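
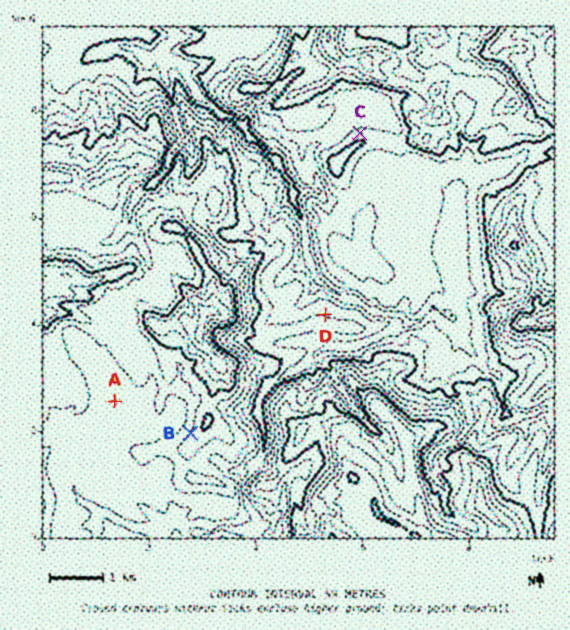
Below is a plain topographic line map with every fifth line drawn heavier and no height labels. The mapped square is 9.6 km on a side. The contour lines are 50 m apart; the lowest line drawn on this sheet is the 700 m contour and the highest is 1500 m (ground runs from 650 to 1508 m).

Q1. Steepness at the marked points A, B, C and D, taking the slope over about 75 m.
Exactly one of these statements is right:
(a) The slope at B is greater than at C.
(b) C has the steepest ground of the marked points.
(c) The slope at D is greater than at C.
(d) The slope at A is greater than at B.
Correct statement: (a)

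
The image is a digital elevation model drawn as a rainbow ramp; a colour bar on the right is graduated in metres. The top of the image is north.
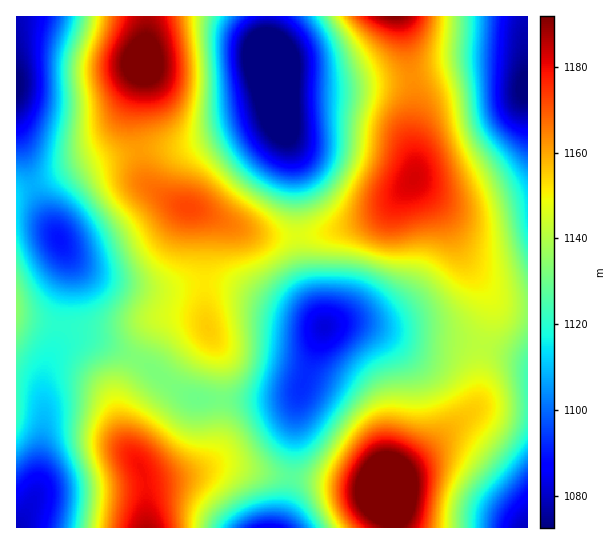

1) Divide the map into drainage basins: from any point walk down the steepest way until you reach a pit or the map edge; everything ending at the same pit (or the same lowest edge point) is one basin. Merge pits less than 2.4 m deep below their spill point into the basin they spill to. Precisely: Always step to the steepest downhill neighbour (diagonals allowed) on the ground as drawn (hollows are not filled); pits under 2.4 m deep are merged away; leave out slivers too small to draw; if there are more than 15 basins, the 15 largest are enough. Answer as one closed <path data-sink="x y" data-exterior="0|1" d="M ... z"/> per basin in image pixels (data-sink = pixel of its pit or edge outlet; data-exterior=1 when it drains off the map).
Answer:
<path data-sink="325 327" data-exterior="0" d="M414 179l-21 24-11 10-36 15-31 7-48 1-14-3-54-22-6-1 6 5 5 16 0 63 3 29-13-6-24 0-9 4-13 16-29 58 0 22 2 14 8 20 14 20 3 13 39-8 28-9 14-2 44 10 47 5 44 8 24 0 9-12 30-23 48-43 6-12 2-49 10-32-2-19-25-39-20-42-25-30z"/><path data-sink="270 63" data-exterior="0" d="M399 16l-252 0-6 62-6 29 0 23 6 37 6 15 8 9 28 16 16 4 42 18 26 7 35 0 23-3 37-10 20-10 31-32 3-11-4-25 3-51-10-56z"/><path data-sink="526 86" data-exterior="0" d="M527 16l-127 1 15 77-3 27 0 24 4 24-1 13 29 35 20 42 23 32 12 13 16 4 13-1z"/><path data-sink="59 239" data-exterior="0" d="M141 72l-12 35-6 34-9 10-67 29-31 11 1 128 81 12 27-3 40-12 25 0 11 3 6 4-3-29 0-63-3-10-8-12-10-2-28-16-8-9-4-9-8-43 0-23 5-21z"/><path data-sink="17 527" data-exterior="1" d="M190 316l-25 0-40 12-20 3-34-3-49-9-6 0 1 209 130-1-2-48-6-16-10-12-8-20-2-14 0-22 33-65 14-11z"/><path data-sink="17 86" data-exterior="1" d="M146 16l-130 1 1 174 88-35 16-13 8-36 12-36 6-33z"/><path data-sink="527 527" data-exterior="1" d="M487 292l4 11 0 14-11 40 0 29-3 17-8 12-80 67-2 9 5 18 2 19 134-1 0-218-29-5z"/><path data-sink="269 527" data-exterior="1" d="M227 465l-14 2-28 9-38 7-2 2 2 42 246 0 0-12-7-27-24 0-44-8-47-5z"/>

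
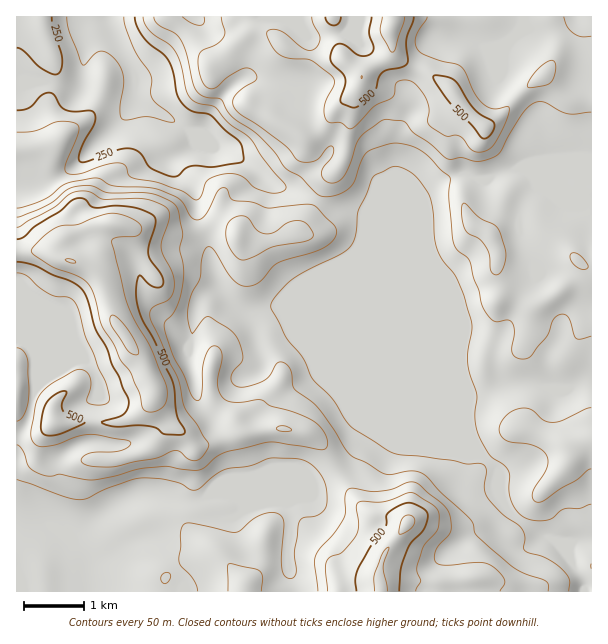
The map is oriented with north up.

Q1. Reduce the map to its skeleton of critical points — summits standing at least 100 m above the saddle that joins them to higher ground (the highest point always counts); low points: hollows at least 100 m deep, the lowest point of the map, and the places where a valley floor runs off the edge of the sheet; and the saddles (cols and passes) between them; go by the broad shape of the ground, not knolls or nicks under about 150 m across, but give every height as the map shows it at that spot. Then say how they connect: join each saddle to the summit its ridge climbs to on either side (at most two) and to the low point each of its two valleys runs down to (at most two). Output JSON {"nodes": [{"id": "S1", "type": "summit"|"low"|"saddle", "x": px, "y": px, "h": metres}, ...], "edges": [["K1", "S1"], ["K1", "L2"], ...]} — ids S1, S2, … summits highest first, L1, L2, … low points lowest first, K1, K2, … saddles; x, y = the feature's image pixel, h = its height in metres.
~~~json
{"nodes": [
{"id": "S1", "type": "summit", "x": 123, "y": 333, "h": 611},
{"id": "S2", "type": "summit", "x": 392, "y": 24, "h": 580},
{"id": "S3", "type": "summit", "x": 407, "y": 524, "h": 562},
{"id": "L1", "type": "low", "x": 108, "y": 17, "h": 178},
{"id": "K1", "type": "saddle", "x": 339, "y": 471, "h": 378},
{"id": "K2", "type": "saddle", "x": 317, "y": 201, "h": 345}],
"edges": [["K1", "S1"], ["K1", "S3"], ["K1", "L1"], ["K2", "S1"], ["K2", "S2"], ["K2", "L1"]]}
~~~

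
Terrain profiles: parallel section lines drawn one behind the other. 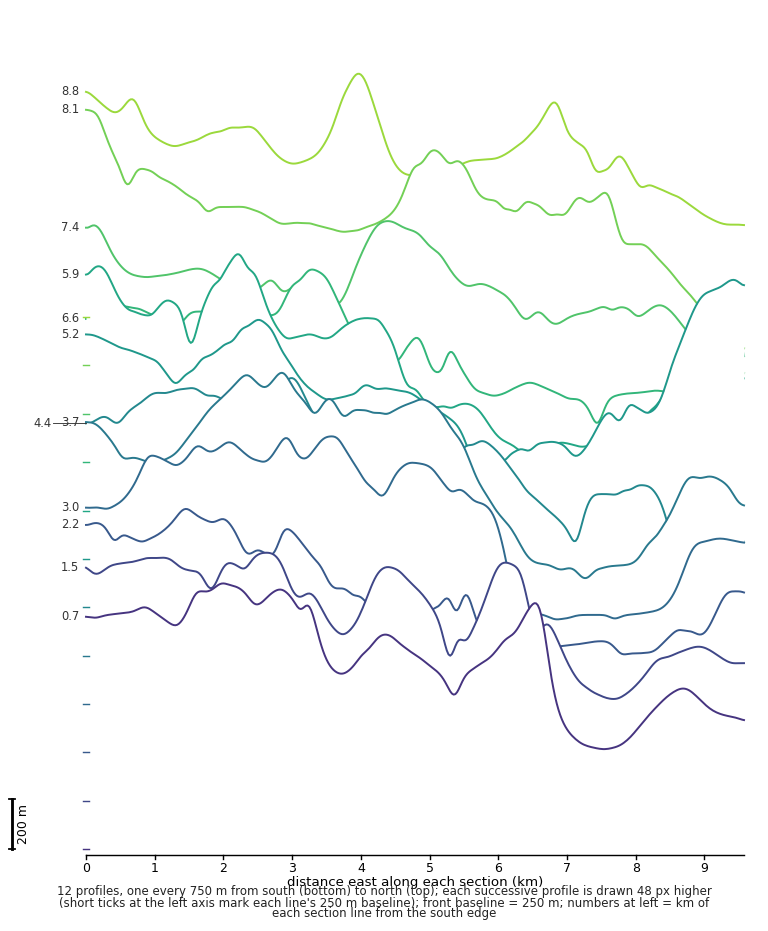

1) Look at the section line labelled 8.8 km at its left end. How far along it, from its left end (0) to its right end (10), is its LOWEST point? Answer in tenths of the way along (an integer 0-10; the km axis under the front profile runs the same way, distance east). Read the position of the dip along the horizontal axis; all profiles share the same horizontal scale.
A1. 10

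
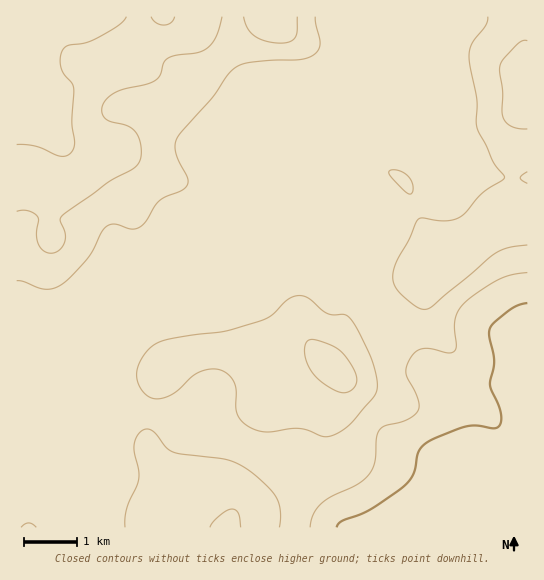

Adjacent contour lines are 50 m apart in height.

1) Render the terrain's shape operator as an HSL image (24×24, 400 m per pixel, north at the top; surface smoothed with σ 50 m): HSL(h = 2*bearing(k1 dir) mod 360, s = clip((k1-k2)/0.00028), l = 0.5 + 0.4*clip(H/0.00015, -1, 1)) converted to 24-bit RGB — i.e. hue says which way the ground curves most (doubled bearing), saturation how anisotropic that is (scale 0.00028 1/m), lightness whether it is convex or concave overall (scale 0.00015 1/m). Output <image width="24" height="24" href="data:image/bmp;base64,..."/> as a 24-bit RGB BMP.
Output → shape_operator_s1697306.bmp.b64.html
<image width="24" height="24" href="data:image/bmp;base64,Qk32BgAAAAAAADYAAAAoAAAAGAAAABgAAAABABgAAAAAAMAGAAATCwAAEwsAAAAAAAAAAAAAOT2kT47PlczpxL7sLQDD2M63xIuKxo5YX2pKRXVYSmJ60NagyZKJ/30hJA8TLDIIU3wKKF8hQn1DTV2GiIWbt6GVoHeAaG2IiWGSQpNaRpckaVMrMiZjwqd4zGZx1Zmakom2TF2mSa2oeMV9xEeS/32ckxnobIbCermQO6CdM55nJI2BXqicj5Gtv3mhfmeWgH9/f4B/f4B9UkJpNUtMmJE0cOJnw9bnt57li2rbg6PHmFOFi0yH3ZatzHfXj3PBsNPANXrff5S+KGyUT4VaZ3RGrG9EkoNsf3+Af3+AfXyATT+mLCbFpNqhiv+PSmcTfk4QkmAmiUg1g1tKdYJpmG9T1WlYYLWAvtmpVCZrgnAvUE0jMGEmYz5CobhWZqJ4f3+Af3+Af3+ARYyEJEN4xeaQ8Gg1fU1vgIB+gHyAjh9AtY4mY3syY2Q33YM3tP8IU20WexA6qntApWVBKoRIJm9JZuRsR3Wkf3+Af3+Af4B/d3qAISJLzcARzKILUIVHf4B/Wk+FskPb3MrUgXvDU0WwwlN6/+PCGFdmPcLtt9Pzm6//wK3/nrv5f9fYXjeHf3+Af3+AgH+Ab1yDUx+Bx6GL29q/X8G9M3pFZi9hWHk03btOjUhKhi13tmxZ7vrRzO3/AKf3s2OyXyYiTEENk68XfmA+Z01+f3+Af3+Af4B/R0qGJUi9scnR1bytrmieplu3QS+gS0mzxNOaXXbGSjDT1Pft0Pvc40faWxhNUEQrehJKz79wZfGdKHavUlSDgH9/gIB/f4B/ZnmDJXCDarOG2bHJvJLknIbbQ1jobKD23Nzvkijodurozv3p5Yx8ihJw2S3BlBlxN5g+vv/Sc6HXVx94Wll/eGNAipQuRYZCfYB+NIKGNcldSMRKTLWxi2nMZWPST5nJu1Oz5TDJ0//Mch9T6jAAhDFabBlQzh9uvfqkKt0BJQ8OZE8xOmtIYSso4u8VD58SKHVHW4RrTJk6eIcsWmcgYHQcXGweRlceLEUkfcx2+96mSQ1I1aV4nSiPihuIq7qQ/9qnl14WFy4dT3g6RUgvPy6d6uO4WspJG15JNXAyXoU+XIdTeIF3eoJtdIBgVHhVNIRUIq0a6TcLljFQsLpIgiSghlfUrLHF8KLH/sjgQmSxNGRmXlFnMhbZ7N7N1sWvI4W3NUaUgK5TP5pnW4R+foJ1eYF5dYF9XIljSnZJbkdFy3RojKdUQ3SDQ3WryYurr4if8c/h+bH/hSPrYkymGEGo5ezf7MzaTz63Khdg4sBmJqhcQHBvdYBrcYtsdoF/fYB8Xnp7TlRvspRlycFnbnmCImppoaBbtNvayJze7kmyyljUdnHZMY6CxMUW55QNpSI3IBtQ3O6vRYuoKkorPYYwW5NZX4J2fYB/aGiBRUeBubR8x81qeXeBPjJqYewuDt04Zil2+mjK5rrlcHfQZUFgvIFdzK5kVGyoM26tvNp3qTCKYnXAX9rLPqejYoZ/YYJ5a26DQHWZf7+30F5ufVRCaSRKuP+XImVsFjksQK073LeIslfFSFqskXym1c+pgnW2R16wt5qXgsLZg974d3TplkrcgGqkaH2MaIeIUIl8RH9z1VKiy4PjrOv4u+nJbh6LYHSBPXcqwJgNlJIgT102ZLJ1wt+zY4PKX1fHmMurhMycZ3gyKz4leUh5qnejj3ShdGqKeoB8Pnx3OrKYotvExXGXwSdImkiKglV4VTJh5Ik6pJQoRuqPF+u5ut2PHbrYYkvc2rzVzRd0vTcUKV8gHFwzXH9SiGRjgXd9f3+AaoN9OZNJaI8ygGREoHCKjXezlTfargfU7GNo639n3tvwLlKj0eZ6QFoXEioJgFwIgBA67JORtHtuHYRWJnRjboB3f4B/gIB/f4B/doF0ZoBdXINVdIBVfX1UPS1UZiWG36m959zv3WJtc1vA2Gmq+CqMYSNcc30iG7Jffs+b46C9dbRoGjs6Q14kY3Aren4rZoU7aYRceIF2cX97eXBsf3BmNB9SeixwlPVcoulur3tUv7ZmXjdl2l+bqXfno77mUpzQaEot1nsv2lJWZh9la1YdQDwIVrEAEswzMqp+XpCNcXSCcmmGjlp+LhpsV53T3/HUqblsaqSA0kxwljyNqp1NfoZHl0YrlxALW44pVthph2PGqADv+0DRvvPgzP/2arv/NkfXVF+PcXSBV1eHk1SjM4W/Lfv13Ky+2ZyfgoNPkFVPjGWWuYypnYe8WEbSxKTp2+fwdb/TPDerMQC76Nb10/zPQvKNERMudDVjeWGCdXaBUVd8aVSDjLddGlQnZFwY/+A6"/>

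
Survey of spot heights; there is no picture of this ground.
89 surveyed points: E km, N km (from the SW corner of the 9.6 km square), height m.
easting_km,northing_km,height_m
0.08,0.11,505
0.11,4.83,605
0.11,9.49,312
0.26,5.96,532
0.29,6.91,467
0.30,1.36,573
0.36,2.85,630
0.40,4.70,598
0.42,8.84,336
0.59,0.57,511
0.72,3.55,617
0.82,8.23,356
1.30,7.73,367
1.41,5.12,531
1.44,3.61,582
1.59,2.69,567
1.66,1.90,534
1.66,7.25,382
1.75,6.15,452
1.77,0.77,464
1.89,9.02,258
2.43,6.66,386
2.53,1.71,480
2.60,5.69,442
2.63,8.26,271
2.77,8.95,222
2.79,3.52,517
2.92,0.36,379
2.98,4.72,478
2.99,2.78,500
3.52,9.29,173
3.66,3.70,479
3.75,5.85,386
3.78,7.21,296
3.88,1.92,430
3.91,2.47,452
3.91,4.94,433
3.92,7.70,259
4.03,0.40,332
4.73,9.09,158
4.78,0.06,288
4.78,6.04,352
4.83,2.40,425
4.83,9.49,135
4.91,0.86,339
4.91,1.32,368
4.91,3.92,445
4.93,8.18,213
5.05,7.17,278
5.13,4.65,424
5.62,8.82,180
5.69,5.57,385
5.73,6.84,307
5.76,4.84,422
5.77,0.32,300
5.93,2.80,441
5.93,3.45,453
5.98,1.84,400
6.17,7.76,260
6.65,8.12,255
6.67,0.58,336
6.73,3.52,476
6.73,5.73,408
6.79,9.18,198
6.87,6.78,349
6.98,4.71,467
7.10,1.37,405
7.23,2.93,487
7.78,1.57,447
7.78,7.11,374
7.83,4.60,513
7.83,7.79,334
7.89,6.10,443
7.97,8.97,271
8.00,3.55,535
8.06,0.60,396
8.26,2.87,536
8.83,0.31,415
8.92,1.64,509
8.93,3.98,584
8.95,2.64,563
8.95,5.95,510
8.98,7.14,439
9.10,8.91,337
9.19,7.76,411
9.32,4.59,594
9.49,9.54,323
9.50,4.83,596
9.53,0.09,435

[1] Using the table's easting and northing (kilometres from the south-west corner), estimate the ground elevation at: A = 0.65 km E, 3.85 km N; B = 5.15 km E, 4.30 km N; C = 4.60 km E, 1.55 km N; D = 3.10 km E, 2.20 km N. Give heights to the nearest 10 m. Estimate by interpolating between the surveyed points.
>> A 620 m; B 440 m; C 390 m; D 480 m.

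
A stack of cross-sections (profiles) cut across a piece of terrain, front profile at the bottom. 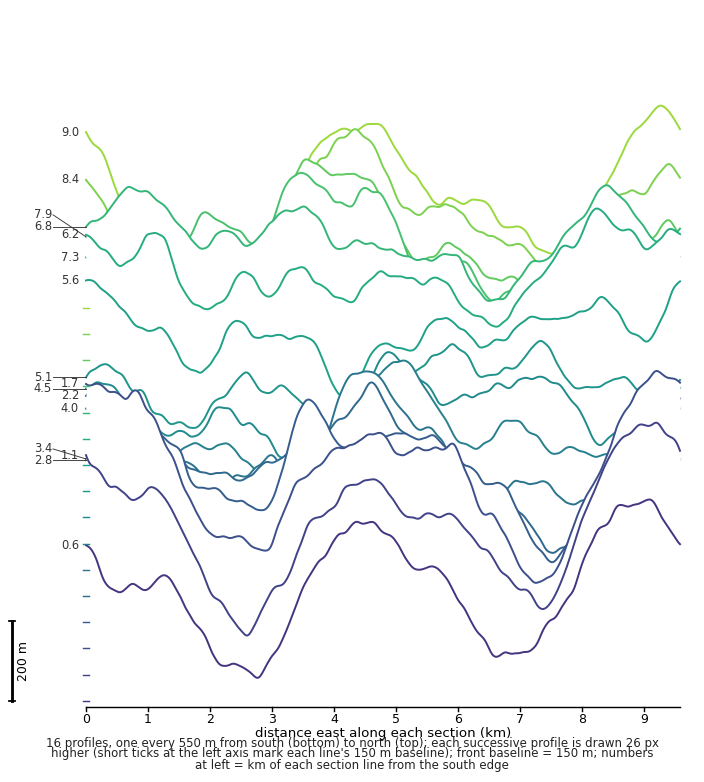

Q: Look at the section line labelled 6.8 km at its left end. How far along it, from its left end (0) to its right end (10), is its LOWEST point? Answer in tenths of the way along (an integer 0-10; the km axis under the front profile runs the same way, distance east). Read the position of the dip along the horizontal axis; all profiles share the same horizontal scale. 7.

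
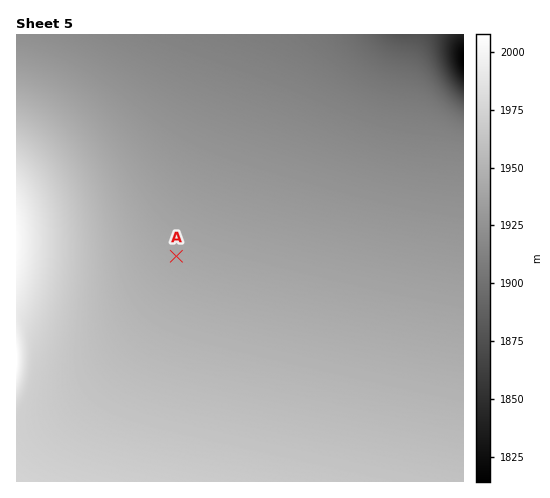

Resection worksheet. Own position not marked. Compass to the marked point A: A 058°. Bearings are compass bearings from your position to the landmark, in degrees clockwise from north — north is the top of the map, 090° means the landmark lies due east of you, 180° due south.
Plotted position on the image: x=25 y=351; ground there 1984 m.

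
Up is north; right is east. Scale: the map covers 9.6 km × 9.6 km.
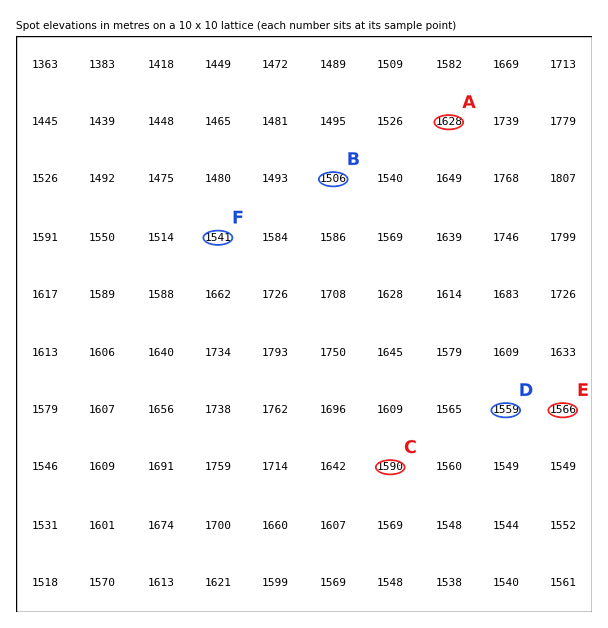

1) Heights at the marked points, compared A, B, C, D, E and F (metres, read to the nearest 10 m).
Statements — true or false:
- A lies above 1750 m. false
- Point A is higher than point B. true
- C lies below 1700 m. true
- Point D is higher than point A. false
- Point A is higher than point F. true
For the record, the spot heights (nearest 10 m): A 1630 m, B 1510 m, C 1590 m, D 1560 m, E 1570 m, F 1540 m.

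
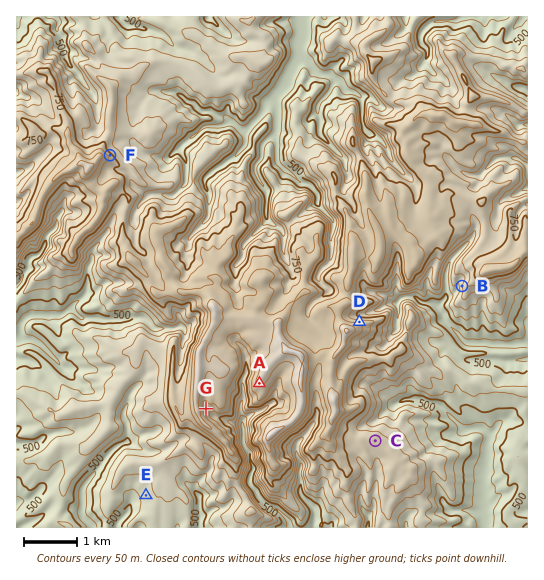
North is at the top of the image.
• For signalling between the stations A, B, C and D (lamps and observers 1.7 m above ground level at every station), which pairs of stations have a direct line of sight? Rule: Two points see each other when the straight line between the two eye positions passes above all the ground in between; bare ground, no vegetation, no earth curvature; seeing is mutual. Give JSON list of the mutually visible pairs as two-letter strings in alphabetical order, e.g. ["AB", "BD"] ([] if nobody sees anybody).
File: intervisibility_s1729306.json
["BC", "BD"]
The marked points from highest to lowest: G F E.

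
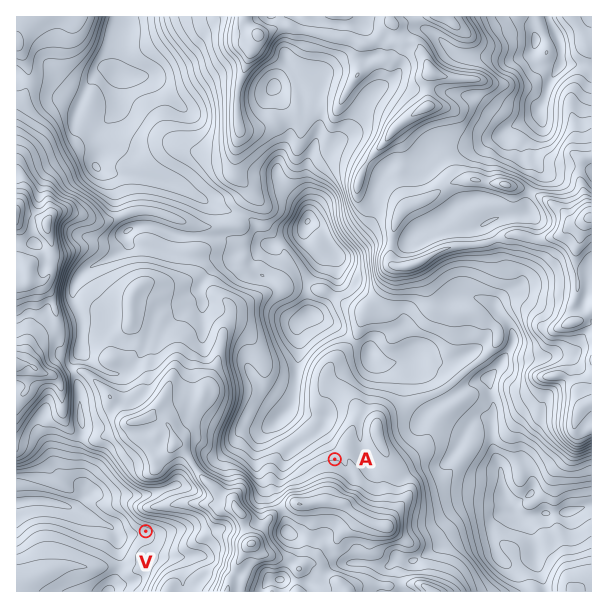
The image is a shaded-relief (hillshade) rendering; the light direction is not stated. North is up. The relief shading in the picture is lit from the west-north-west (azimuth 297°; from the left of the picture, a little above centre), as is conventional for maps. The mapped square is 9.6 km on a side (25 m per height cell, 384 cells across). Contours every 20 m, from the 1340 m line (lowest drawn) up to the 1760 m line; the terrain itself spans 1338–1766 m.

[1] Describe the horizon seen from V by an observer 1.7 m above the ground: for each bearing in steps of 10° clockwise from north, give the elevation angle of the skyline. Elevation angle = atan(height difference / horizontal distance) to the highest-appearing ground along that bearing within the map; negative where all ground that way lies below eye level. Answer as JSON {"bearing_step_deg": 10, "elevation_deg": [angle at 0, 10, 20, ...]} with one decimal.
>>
{"bearing_step_deg": 10, "elevation_deg": [15.0, 15.7, 15.7, 15.0, 13.8, 12.1, 10.0, 9.3, 8.5, 7.7, 8.7, 8.1, 8.0, 6.9, 6.3, 6.9, 6.8, 5.2, 2.7, 2.3, 1.6, 0.5, -0.1, 1.1, 1.4, 1.2, 0.6, -0.3, -1.9, -1.0, 2.1, 3.1, 4.0, 7.0, 10.4, 13.2]}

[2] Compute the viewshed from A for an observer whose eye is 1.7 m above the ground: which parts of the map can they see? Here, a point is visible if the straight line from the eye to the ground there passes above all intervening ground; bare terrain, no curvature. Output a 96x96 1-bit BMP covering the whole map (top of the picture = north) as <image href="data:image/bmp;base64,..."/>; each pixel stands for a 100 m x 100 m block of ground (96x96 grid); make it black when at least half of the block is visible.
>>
<image width="96" height="96" href="data:image/bmp;base64,Qk2+BAAAAAAAAD4AAAAoAAAAYAAAAGAAAAABAAEAAAAAAIAEAAATCwAAEwsAAAIAAAAAAAAA////AAAAAAAAAAAAAAAAAAAAAAAAAAAAAAAAAAAAAAAAAAAAAAAAAAAAAAAAAAAAAAAAAAAAAAAAAAAAAAAAAAAAAAAAAAAAAAAAAAAAAAAAAAAAAAAAAAAAAAAAAAAAAAAAAAAAAAAAAAAAAAAAAAAAAAAAAAAAAAAAAAAAAAAAAAAAAAAAAAAAAAAAAAAAAAAADAAAAAAAAAAAAwAAHgAAAAAAAAAABwAAPgAAAAAAAAAADwAAPwAAAAAAAAAADwODP4AAAAAAAAAADwfH/8AAAAAAAAAAZwP/wEAAAAAAAAAA5wB/gAAAAAAAAAABxgA+gAAAAAAAAAADzgAcgAAAAAAAAAAH/AAdAAAAAAAAAAAH/AAPBAAAAAAAAAAv/AAGDAAAAAQAAAA//AAGGAAAABwAAAA//AAGGAAAABwAAAA//AAAMAAAADgAAAA//gDAMAAAADgAAAB3/wB8MAAAADgAAABz/8B/AAAAADwAAAHj/+D/gAAAADwAAADB//B/gAAAADwAAADB//h/AAAAADwAAAAB//x+AAAAADwAAAAAf/5+AAAAADgAAAAAf/w+AAAAAfgAAAAAf/weAAAAAYEAAAAAf/weAAAAAAAAAAAAP/wGAAAAAAAAAAAAP/wAAAAAAAEAAAAAP/wAAAAAAAEAAAAAP/gAAAAAAAEAAAAAP/gAAAAAAH8AAAAAH/gAwAAAAP8AAAAAH/AA+AAAAHwAAAAAD/AB/w8AADAAAAAAD/gB//+AADAAAAAAH/gB7/4AABgAAAAAB/wAD/wAABgAAAAAAP4AH/4AABgAAAAAAB4AH//AABwAAAAAAAYAH//+ABwAAAAAAAIAH///wBwAAAAAAAIAH///4DgAAAAAAAIAPn////gAAAAAAAQAOA////wDAAAAAAQAcAP///wDAAAAAAAA8AD///wHAAAABwAB+AAB//wHAAAAD/AD+AAAcP6HAAAAf/AH/AAAAD+HAAAAH/gH/AAAAD+D4AAAA/wH/AAAADaD8AAAB/4P/AAAAGAA4AAAD/4P/AAAAEAAAAAAH98f+AAAAAAAAAAAH9//4AAAAAAAAAAAf///4AAAYAAAAAAA///+cAAAAAAAAAAB///+MAAAAAAAAAAHj//8OAAAAAAAAAAfH//8GAAAAAAAAAA+H//4HAAAAAAAAAA4H//4DgAAAAAAAAAAD//4BwAAAAAAAAAAD//8B4AAAAAAAAAAD//8A4AAAAAAAAAABn/+AcAAAAAAAAAABA/+AOAAAAAAAAAAAAP+ADAAAAAAAAAABAP3ABAAAAAAAAAABADzAAAAAAAAAAAABADjAAAAAAAAAAAABADhAAAAAAAAAAAABgHhgAAAAAAAAAAABwHggAAAAAAAAAAAA4fgAAAAAAAAAAAAA//gAAAAAAAAAAAAB//wAAAAAAAAAAAAD//4AAAAAAAAAAAAHf/8AAAAAADAAAAAAf//gAAAAADAeAAAAf/8AAAAAADg/AAAAD+AAAAAAABx/AAAAAAAAAAAAAB//gAAAAAAAAAAAAA="/>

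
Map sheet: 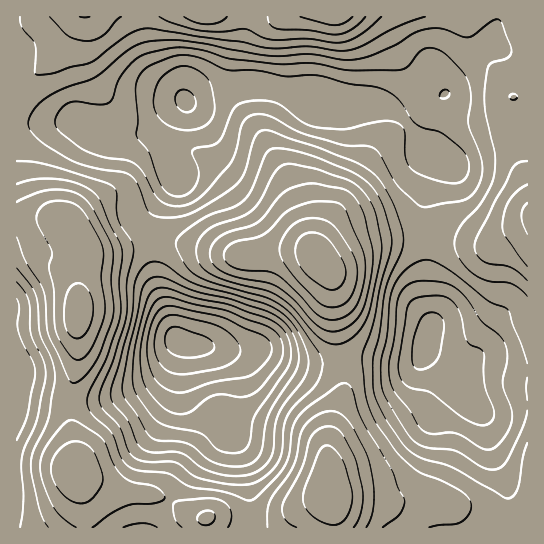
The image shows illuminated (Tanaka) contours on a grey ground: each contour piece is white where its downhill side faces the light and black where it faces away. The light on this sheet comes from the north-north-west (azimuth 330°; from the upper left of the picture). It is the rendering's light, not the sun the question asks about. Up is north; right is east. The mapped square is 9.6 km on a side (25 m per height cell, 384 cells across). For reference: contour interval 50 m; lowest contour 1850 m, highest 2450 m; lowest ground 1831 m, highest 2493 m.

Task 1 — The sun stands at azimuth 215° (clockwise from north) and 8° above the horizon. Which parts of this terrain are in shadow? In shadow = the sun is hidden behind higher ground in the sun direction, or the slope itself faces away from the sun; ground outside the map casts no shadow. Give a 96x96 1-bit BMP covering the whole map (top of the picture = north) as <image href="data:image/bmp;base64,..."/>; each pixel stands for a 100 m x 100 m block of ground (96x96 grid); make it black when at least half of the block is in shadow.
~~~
<image width="96" height="96" href="data:image/bmp;base64,Qk2+BAAAAAAAAD4AAAAoAAAAYAAAAGAAAAABAAEAAAAAAIAEAAATCwAAEwsAAAIAAAAAAAAA////AAAAAAAAAAAAAAAAAAAAAAAAAAAAAAAAAAAAAAAAAAAAAAAAAAAAAAAAAAAAB4AAAAAAAAAAAAAAP8AAAAAAAAAAAAAA/+AAAAAAAAAAAAAB/+AAAeAAAAAAAAAD//AAA+AAHwAAAAf///gAB+AAP4AAAD////wAB/AA/4AAAH////wAB/B//8AAAP////4AB/H//8AAAP////4AD////8AAAf////4AD////8AAB/////4AH////8AAD/////4AH////8AAH/////4AH////8AAD/////4AH////8AAD/////wAH////8AAD/////gAP////4AAD/////AAP////4AAD////8AAH////wAAB////4AAD////gAAA////wAAA///+AAAAf///gAAAf//4AAAAP///gAAAP//4AAAAH///4AAAP//wAAAAD///4AAAP//gAAAAB///4AAAH//gAAAAA///8AAAH//gAAAAA///4AAAH//gAAAAB///4AAAD//gAAAAB///wAAAB//gAAAAB///wAAAA//gAAAAB///gAAAAf/gAAAAA///AAAAAf/gAAAAA//+AAAAA//AAAAAA//8AAAAA//AAAAAA//4AAAAB//AAAAAD//gAAAAB//AAAAAH/+AAAAAB/+AAAAAP/gAAAAAD/AAAAAAf/AAAAAAH/AAAAAAf/AAAAAAH+AAAAAA//AAAAAAH+AAAAAAf/AAAAAAH8AAAAAAP+AAAAAAP8AAAAAAH+AAAAAAf8AAAAAAH+AAAAAA/4AAAAAAD+AAAAAB/4AAAAAAH8AAAAAD/4AAAAAAP8AAAAAH/4AAAAAAf8AAAAAP/8AAAAAAf8AAAAAf/8AAAAAA/8AAHAA//+AAAAAA/8AAPgB//+AAAAAB/8AAfgB///AAAAAD/8AA/gB///AAAAAH/8PA/AA///gAAAAP/8/g+AAf//gAAAAf///wAAAP//gAAAB////wAAAH//wAAAH////wAAAf//wAAAP////wAAAf//4AAAP////gAAA///4AAAP////gAAA///8AAAP////AAAD///+AAAP///+AAAH///+AAAP///8AAAP////AAAH///8AAAf////AAAH///4AAA/////AAAD///4AAB////+AAAD///4AAD////+AAAD///4AAD////8AAAA////gAH////4AAAAH///gAH////wAAAAAP//gAP////wAAAAAA//AAf////gAAAAAAP/AA/////AAAAAAAD/AA////wAAAAAAAB+AAf//+AAAAAAAAA8AAD/+AAAAAAAAAAAAAAAAAAAAAAAAAAAAAAAAAAAAAAAAAAAAAAAAAAAAAAAAAAAAAAAAAAAAAAAAAAAAAAAAAAAAAAAAAAAAAAAAAAAAAAAAAAAAAAAAAAAAAAAAAAAAAAAAAAAAAAAAAAAAAAAAAAAAAAAAAAAAAAAAAAAAAAAAAAAAAAAAAAAAAAAAAAAAAAAAAAAAAAAAAAAAAAAAAAAAAAAAAAAAAAAAAAAAAA="/>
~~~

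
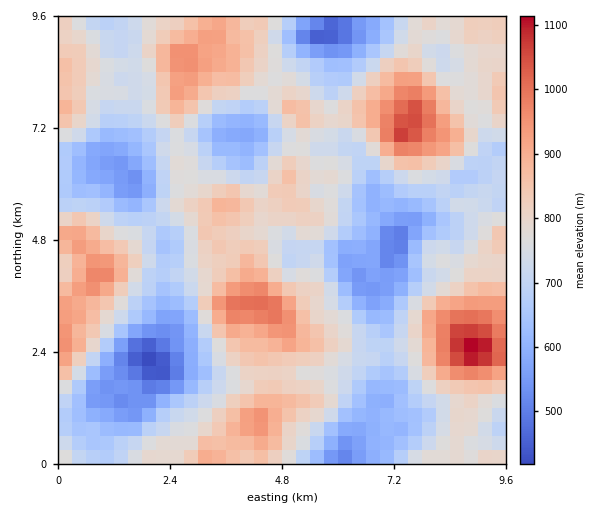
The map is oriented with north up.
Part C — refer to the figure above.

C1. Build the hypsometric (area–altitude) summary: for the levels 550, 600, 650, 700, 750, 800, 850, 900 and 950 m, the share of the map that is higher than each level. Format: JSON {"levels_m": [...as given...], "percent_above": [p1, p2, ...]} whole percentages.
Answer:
{"levels_m": [550, 600, 650, 700, 750, 800, 850, 900, 950], "percent_above": [95, 88, 79, 68, 53, 36, 21, 12, 6]}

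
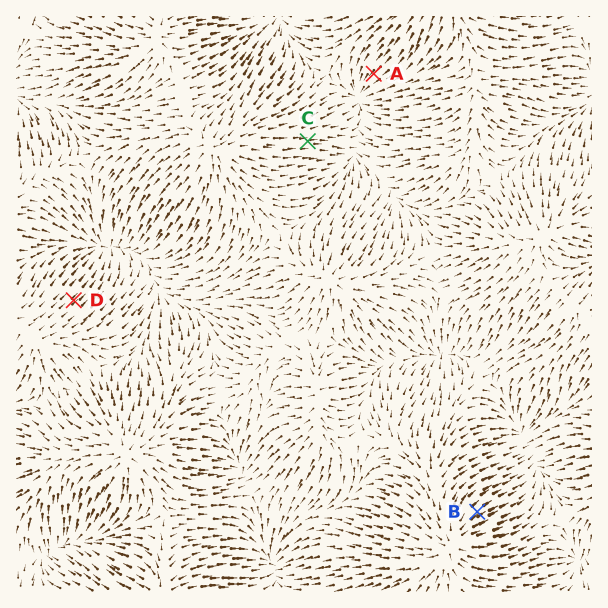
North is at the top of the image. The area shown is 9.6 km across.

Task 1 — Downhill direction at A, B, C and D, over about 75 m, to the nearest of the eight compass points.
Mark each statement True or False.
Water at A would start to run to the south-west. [True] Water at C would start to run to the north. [False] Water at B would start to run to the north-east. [True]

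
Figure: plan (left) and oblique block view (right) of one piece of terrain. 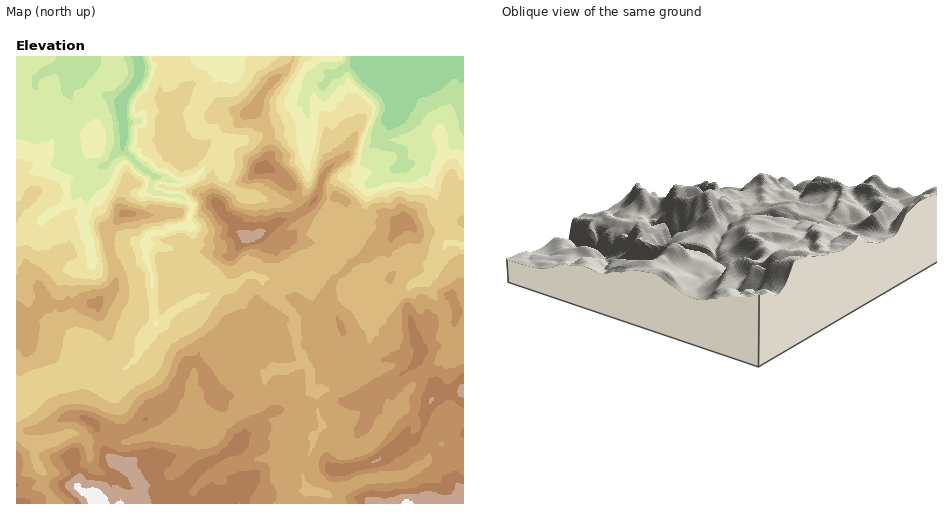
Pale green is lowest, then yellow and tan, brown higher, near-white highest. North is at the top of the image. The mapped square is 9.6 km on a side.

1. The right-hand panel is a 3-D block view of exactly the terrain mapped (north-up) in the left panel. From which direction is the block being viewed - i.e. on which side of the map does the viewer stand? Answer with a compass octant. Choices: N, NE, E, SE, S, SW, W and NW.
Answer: SW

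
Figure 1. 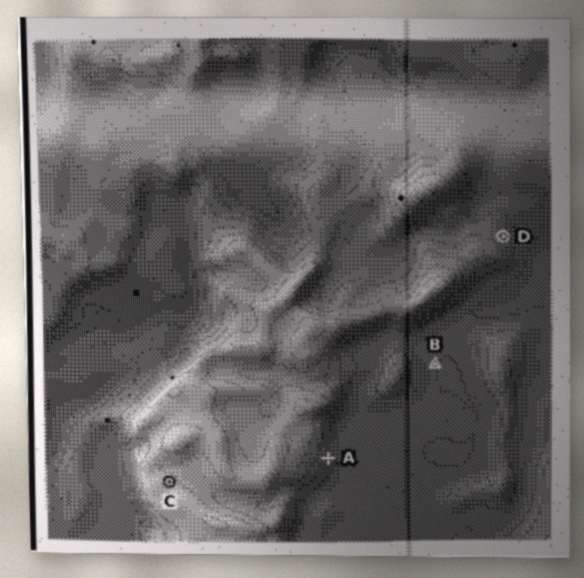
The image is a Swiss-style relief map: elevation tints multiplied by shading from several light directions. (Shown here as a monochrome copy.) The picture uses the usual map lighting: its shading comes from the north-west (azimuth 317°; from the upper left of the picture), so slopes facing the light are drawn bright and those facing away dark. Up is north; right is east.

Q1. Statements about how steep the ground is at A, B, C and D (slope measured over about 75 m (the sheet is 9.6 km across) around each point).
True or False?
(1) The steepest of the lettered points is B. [False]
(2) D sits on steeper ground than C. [True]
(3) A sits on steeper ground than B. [True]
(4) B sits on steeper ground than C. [False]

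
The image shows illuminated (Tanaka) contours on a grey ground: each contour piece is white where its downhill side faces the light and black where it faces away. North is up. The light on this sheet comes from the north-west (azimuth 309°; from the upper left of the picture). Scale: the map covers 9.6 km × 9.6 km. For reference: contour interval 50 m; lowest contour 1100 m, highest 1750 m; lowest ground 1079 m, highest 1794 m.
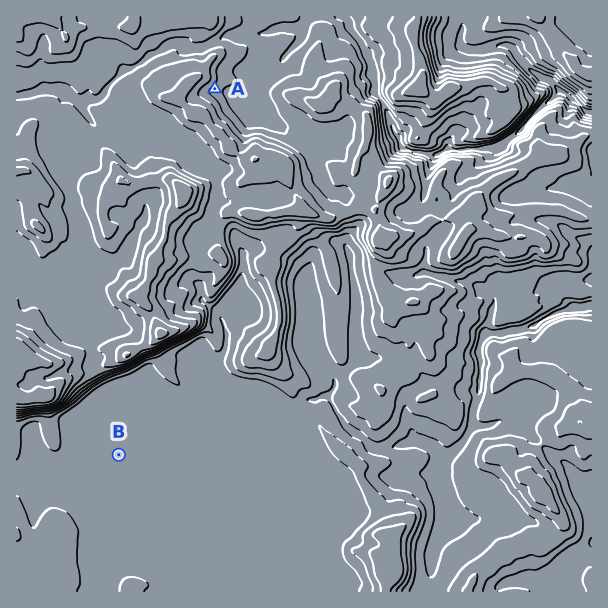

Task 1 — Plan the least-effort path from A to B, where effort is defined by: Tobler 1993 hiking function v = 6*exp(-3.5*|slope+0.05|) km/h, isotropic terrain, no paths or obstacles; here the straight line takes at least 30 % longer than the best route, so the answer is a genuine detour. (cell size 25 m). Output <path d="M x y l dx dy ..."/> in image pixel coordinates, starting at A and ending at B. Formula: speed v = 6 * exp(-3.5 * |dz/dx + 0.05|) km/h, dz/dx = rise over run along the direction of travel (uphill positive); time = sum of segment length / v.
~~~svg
<path d="M215 89l-2 3 0 1 6 12 0 8 3 6 5 4 10 21 0 26-1 3-2 1-3 2-4 4-2 3 0 17-1 3-3 3-3 6 0 10-17 33 0 15 5 9 0 5-2 3 0 9 3 6-1 3 3 6 0 16-2 3-36 18-7 8-6 12 0 10-3 6 0 3-3 6-6 6-26 51 0 2-1 3"/>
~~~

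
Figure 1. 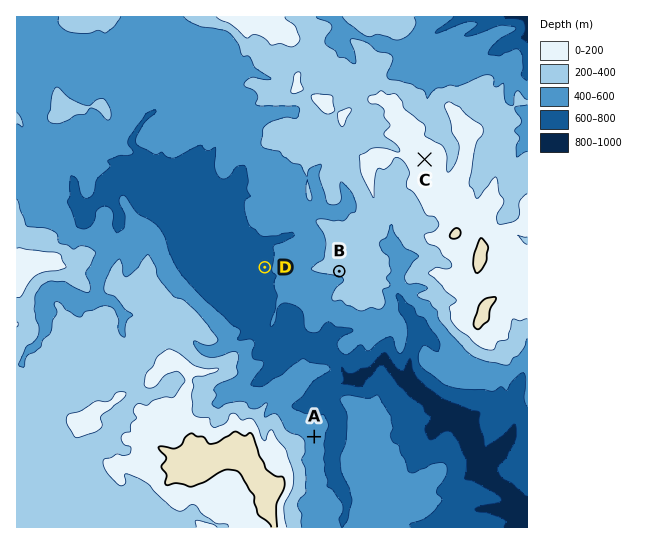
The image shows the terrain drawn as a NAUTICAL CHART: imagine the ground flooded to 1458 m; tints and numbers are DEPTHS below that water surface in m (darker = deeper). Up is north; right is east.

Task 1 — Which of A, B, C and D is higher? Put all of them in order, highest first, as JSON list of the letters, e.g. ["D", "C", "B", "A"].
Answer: ["C", "B", "A", "D"]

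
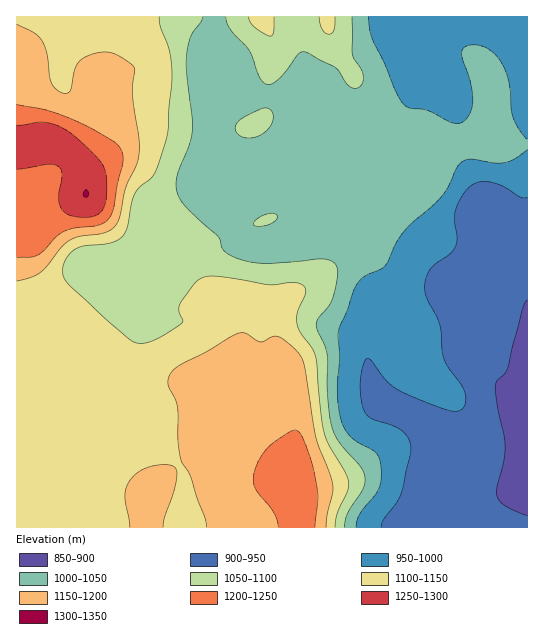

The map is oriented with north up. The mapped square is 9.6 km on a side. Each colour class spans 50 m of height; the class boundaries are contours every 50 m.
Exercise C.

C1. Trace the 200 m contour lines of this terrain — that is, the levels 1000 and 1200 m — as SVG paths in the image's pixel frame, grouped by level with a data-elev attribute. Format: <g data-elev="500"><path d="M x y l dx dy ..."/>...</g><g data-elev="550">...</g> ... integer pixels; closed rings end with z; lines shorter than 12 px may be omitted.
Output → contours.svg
<g data-elev="1000"><path d="M356 527l1-8 4-6 17-23 3-16-1-12-2-7-5-5-16-8-8-7-6-10-4-15-2-20 3-32-2-25 16-44 9-12 22-11 16-31 10-12 31-27 7-10 8-18 4-5 5-3 5-1 23 4 11 0 9-4 13-9"/><path d="M527 139l-8-9-6-13-4-32-6-19-10-13-12-7-14 0-4 2-1 3 1 8 7 23 3 16-2 12-6 11-6 2-5 0-27-13-16-2-5-2-9-13-13-31-11-22-3-10-1-13"/></g><g data-elev="1200"><path d="M315 527l3-30-4-24-11-34-4-7-4-2-8 3-20 15-8 13-5 13-1 8 2 7 18 22 4 8 1 8"/><path d="M17 258l14-1 7-2 7-5 12-14 9-6 9-2 22-2 10-5 4-6 2-6 10-50-1-8-5-7-28-17-36-15-36-8"/></g>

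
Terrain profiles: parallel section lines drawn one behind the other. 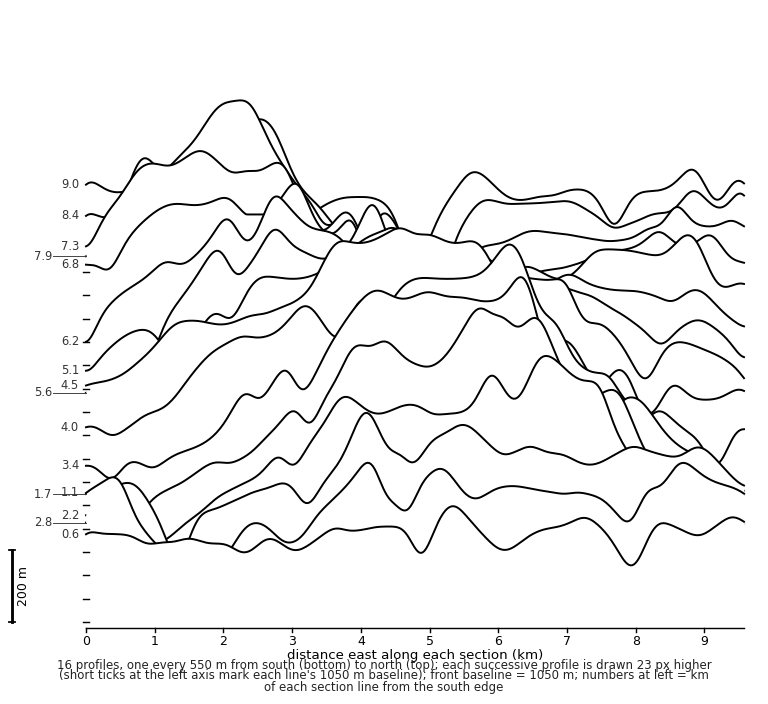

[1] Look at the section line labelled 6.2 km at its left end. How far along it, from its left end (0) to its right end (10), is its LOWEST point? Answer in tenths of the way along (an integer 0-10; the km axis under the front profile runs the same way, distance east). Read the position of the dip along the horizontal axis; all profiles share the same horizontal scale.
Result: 0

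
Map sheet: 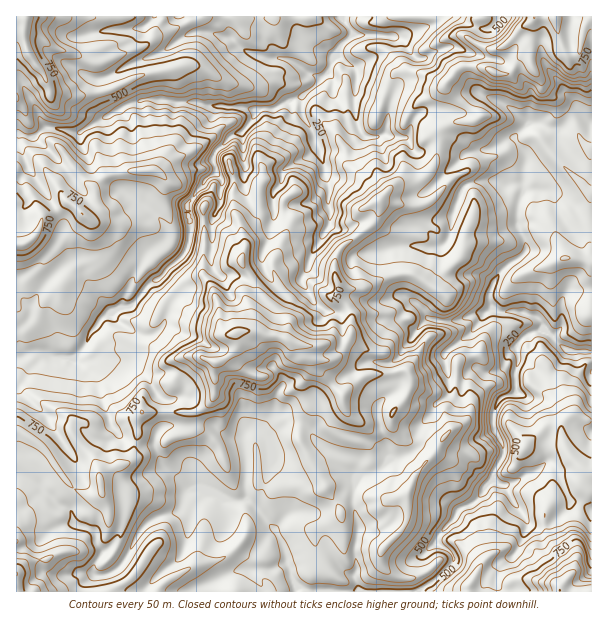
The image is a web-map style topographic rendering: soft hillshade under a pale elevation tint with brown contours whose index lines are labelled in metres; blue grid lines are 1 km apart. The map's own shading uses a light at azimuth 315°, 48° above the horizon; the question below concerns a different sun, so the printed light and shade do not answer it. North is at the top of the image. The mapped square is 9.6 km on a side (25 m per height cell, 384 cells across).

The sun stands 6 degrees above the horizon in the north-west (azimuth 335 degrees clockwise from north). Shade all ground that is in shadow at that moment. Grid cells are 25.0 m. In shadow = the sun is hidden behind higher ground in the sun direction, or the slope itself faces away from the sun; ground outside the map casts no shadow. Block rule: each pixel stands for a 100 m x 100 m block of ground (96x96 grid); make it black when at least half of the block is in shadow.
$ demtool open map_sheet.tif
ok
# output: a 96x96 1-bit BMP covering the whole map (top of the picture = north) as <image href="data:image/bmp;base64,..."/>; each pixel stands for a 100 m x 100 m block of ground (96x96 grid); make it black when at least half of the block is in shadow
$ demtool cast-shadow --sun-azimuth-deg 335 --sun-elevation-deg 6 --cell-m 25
<image width="96" height="96" href="data:image/bmp;base64,Qk2+BAAAAAAAAD4AAAAoAAAAYAAAAGAAAAABAAEAAAAAAIAEAAATCwAAEwsAAAIAAAAAAAAA////AAAAAADh/H7/wAD///4IAwDj/j9/4AH///4MAA7//4+f+AB53/+EAA8//8/v/+ADz/+HAAc//+fh//wDz//DwAMH/PPwHz+Dx//B4AMA//PwD4+Jh//A8AHAB/nwB5+Jg//AMABgD/hgA5/9wf/AAAAABfwAAT/9wP/gAAAAHf4AAH/5wH/4AAADvf+AAH/74H/+AEAAHN/sAP/7/H//gOAAR9/8Af/5z3//4GEA55//////43//4CEB44//////4H//4AMAAY//////4D//4AAAAZ9/////+D//8AAAAf///////D///gAAAf///////h///wAAAP///////g//nwAAAB///////8//34AAAAf//////+f/z4AAAAf///////P/xwAAAA////////H/wwAAAA+///////n/wQAAAAeP//////z/gAEAAA//////+/w/gAMAAA//////+/4fgAcAAAf/////+f4PgAAAAAAB////+P4PgAAAAAAA/////H4HwAAAAAB2f////n8H/gAAAAB/f////j0D/AAAGAAf/////z+B+AAAPAAf////v7+n+AEAfAD/////wZ+/+AMAfgD//////j+/+AEH/gA/P////x+//A///gAAD////5///D///gAAf//9w4///n9//gAA//wNwc///v9//ggAf+AAwOf///8//hsAAAAAAHH///+P/vkAAAGAfH////vP//gAAAHAf3////kP//gAAAAOP/////gf//wAAAAef/////w///wAAAAd//////4///4AAAAD//5///8///8AAAAD//g///9///+AAAMAD/A////////AHgcAAeD/7//////gP8ODsAD/4f/////wC8GD/kB/8H7///74A8GD//A/+Aj///58A8DD//gf/AD///88AcDh//8P/AA///++AIHg//+HzAQfv//+AAPwf/+PnB4P///+gABwH//PvB4P/wH+wECw7//P/j8H0AP/wEDg///Hfn8BwAf9wADgf//n/v8AgB/8wGfwH8/h//8AAP/+QHfQB+Ph//8AA///4HHAA/n3//8AAf//4HBAAfz///8AA/+P5DhgAA5///8AAP8H7BggAAc///8AAAAP4DwAAAOP//8AGAAfyB8AAAPv//8AOAAPwAeAAAH///8AeAAD4AGAABn///8Y+AAB9AAAABn///95+AAAfgCAHMH//////wAAPgAAP8H///////ADn4AAHsD///////4H/+AADmBn//////////wABnHx//////////8ABj/z//+///////8ABh////////////+AAgf///9/Af/////AAgP///9/nj//+DngAAD////7/4//wAP4AAD////z/+H/AAH8AAB/H//n//gMAAf/wAAQGf/v8f4AAP+/8AAB4/8fwD+AA/4/8Bwf44MeAAfAB/5+EA/844O/4AHwP7//A8PwM4M//AD//7//f+BAH5F///w/+B/+//gGD7E///wP+Y/g//wPB7E///4B4AR4A/gHAzA="/>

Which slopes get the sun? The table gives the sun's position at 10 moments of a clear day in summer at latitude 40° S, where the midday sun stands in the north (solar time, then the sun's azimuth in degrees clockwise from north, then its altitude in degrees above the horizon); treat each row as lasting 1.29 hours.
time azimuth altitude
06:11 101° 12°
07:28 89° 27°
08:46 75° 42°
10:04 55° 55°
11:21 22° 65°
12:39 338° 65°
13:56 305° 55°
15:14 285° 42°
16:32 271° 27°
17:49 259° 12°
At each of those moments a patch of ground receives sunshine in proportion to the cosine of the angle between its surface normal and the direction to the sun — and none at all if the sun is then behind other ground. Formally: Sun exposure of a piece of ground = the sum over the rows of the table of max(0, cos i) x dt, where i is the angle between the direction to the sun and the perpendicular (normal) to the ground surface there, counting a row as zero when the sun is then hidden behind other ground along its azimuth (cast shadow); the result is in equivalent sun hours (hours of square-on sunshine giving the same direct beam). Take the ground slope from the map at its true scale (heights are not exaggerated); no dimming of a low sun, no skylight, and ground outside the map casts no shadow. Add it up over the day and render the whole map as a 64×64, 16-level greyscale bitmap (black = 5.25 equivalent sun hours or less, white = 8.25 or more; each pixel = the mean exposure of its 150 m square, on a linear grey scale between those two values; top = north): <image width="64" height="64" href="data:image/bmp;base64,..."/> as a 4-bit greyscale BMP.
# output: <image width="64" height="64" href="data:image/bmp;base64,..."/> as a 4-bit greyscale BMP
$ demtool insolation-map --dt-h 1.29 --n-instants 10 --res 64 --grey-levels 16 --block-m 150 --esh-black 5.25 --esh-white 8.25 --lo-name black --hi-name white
<image width="64" height="64" href="data:image/bmp;base64,Qk12CAAAAAAAAHYAAAAoAAAAQAAAAEAAAAABAAQAAAAAAAAIAAATCwAAEwsAABAAAAAAAAAAAAAAABEREQAiIiIAMzMzAERERABVVVUAZmZmAHd3dwCIiIgAmZmZAKqqqgC7u7sAzMzMAN3d3QDu7u4A////AM3d3d7t7bveuaze7u7t3c2ph3qVQhEqzczN7sy3ad3tqt3d3dzN263smKve7u7tyqqr25dWm5BLzNzd3czN7KrbqImolmzdqs7sqqvd3d3M3d24qqze7USrzKzd3czeut26dUV7ls3KrO7t27zczMzd3Lmaurzc1VjemL3e3c3I3c3cu6rIjNur3u7uu97cvN3cyazHeIq5Oe7qad3t3dm8zu7uyKtq3svc7e7bzdzM3dzIzexmdHWO7u3JvN3dye3N7u7LrIjO3Nzd3d3N3M3d3MrN3sd3OL7u7tu93dy77d3N25q7p73t3e3d3t3N3e3by6zN25pjq97u7bvN3d3t3d3My8zIic7t7t3e3Mze7czLqrzMq8hpzu7tytze7d7e3My6zNqZm93u7e7bzMzLvdu8zMyry1aq7tub3c3s3e3MvMvM3MzMzt7czbzMy7mt3Mzd3IqqdXquyb3u3cvu3MzezMzd3czN3cvMzd3czMzd3u7tmJl1Z6zM3u7cze3d3d29y93u3M3Murzd7t3M7d3e7u63iYpjdSfe7tzd3d3d3c7bmb3c3curzN3d3L3d3Mze3dh4qpQUqIrezN7d3d3c3u7bm5zMy73M3d3Lzd3d3N3d7Zm8mUBqiry87t3N3czu7u7aiaqrzdzd3bve7cu8zLze2szdoBq7y87uzN7rzu7u3Lu3Z5rd3d3crN3Kqsu7q93am920CuzN3u7e7srd3e28u+7cvNvN3dzN26vKibi97e2XZ3EM7s3d3e7tvd3d27ypzczMus3d3M27y2arqbvN7dyHIG7u7u3b7uvN7u2925mZmoWHq8zdy7zIjNysqZze7scQvs3u7d3u3N3d3N7d3d7uxDV5qru7zLi8y73Lus3u6CGdy97u3O7u7u7d7t3du9y6iYdniXrLmcvLveupjN3rU3q4zu7r7u7u7t3e7dqaq5mXYSJbuJd967vM3Zrczd6hNhnu7tzu7u7u7t3t3Ny6iKYAJDWLZK3uyrzMu8y93t2Tju7u3O7u7u7d7d3bq5ZIdGrdwRJqqK3u3c28y5vcrLWu3u7q7u7u7d3czdunQznKqodnZ5qpm8ypvbrKnKea2Izt3dzN3bvN3czMzczL3N2ql0aby73Kqbmb15et27vKm+3Musu7zLvczMzd7cu4WLu5Z83cu8rO7ZmaM4zMy3e63IMBy7zMyd3M3c3ey5eszLvN7cvNvM3ux4upibvcpZzKh3bNzMvKnd3Lys27u97u7t3c3L3NvO7ZeprNu83LeZV5mM3cu8uZ3d3cvdy73u7t7ezNzN2szMyqUCfNvM3bV2i83dy8zKZ7zd293Mrd3u7d3cyIzc3u3cUjADa3VlRqit3c3M3cyVV63dzcqdy+7t3txovcmK3bU2qUaGN3eIut3szN3MzLt6Ot3Mu7y87t3dua3buoiYVXvtpnV5maq7zN3M3dzLzMqCm92p287u3Nyq28ze7IZp3u7clnmpmrq7usy97czMy8YHvM3bmazL3Hu6y87t7d7u24hlad26qHm3e8vd3MzMzZBavcu6u7zdmbvLzt3e7u7tlnhnve3JicM3zLzMzLzN2QKbvM3JrN24vNis3d7u7u7bmHZb3d7u6nSMupiru8zdkDqr3tm83ciry1abzd3M3dy6mamrzu7u6Yu7mavKu7zBCpve3N3dyXm7yGm8zNy93d3e2aze7u7tmqqaq8zM3cMIrO3d3d3caKnNqL3d3cvdvM3K3e7d3t26iK3c3d3cwwd6vd3M3tzIm6vZiavMy93MzLre7t7d7tx63t3d7cyhCTWu7dze7YhpvLqHmpmqzdzdu+7t7c3u283d3u3cy2AYs47tysqJp43M3cze64i93N3M7u7czu287t3M3My6UAOEjt24vciJnd3Ny7vepozd3czd3cve7L7t3tqZiJvMUEVcvdeM23qr3e3d3bzpOM3Mzd3cve3b3u3t7cmZvd2hASqs24rMennO3c3u2862WKzN3cre3bzu3dzu7t3u25kgiVnqWc2nje7szO7trN7Lm83cre3dzuvcy+7u7u7tgQGnS+3anLfO3uzN3d3Lze7czcrO3d7dzMus7u7u7u7rEEZM3e7btq3d3d3Jrcuqq97brO7d3r3My6zu7u7u7t3EKHvu7tl4ztysyprdzLh5rNzO7d3oWrlljN7u7u7u3cwwae7u6nztylSXa+7bh1VXre7d3ei5ACeJzd3u7t7t3Nt5ze7Iru26yJu87u7dpnnLzLvd2aMmqYdXvd7dy8zcu8qr3bvu7cvLrMvN3M3tzamIicy7g2mIdkIWrMuYl0IAEROc3e7dzMyt3bmK3t23MSBIqXtnq83cuDABIgIkVGZounV87dy8zbzdypvMtSADI2pDSoe7ze7d2VREiHd5vN3czMrN3KzMu83M2ZcwAGYIkgAoV8zNuIvN3Lq6qr3e7t3d3JvNvMzLvN3dlRKLpXpQA0dsvLl4l3vd3u3d3e7u7e2oqNy73N7LvM3bvN3KyAKHeKu4Wczdt2nN3u7d7u27ma3Zuois3bqczMy4itzEacqKy5vd3d3u2Xnd7t3ciLus3biM3MzMzLiac4u7zcm83Ju7zN3d3e7u25zd7cmsy8zcymfcy8zN3KVruqzMyqzcvKuqiaqru87t2pqqqtzMzMu7zHMiJYrNu7u6urmZnM3NqImruqqpiu3d27y83d3My7y6nNuGZ5vdy6isq7qrzc"/>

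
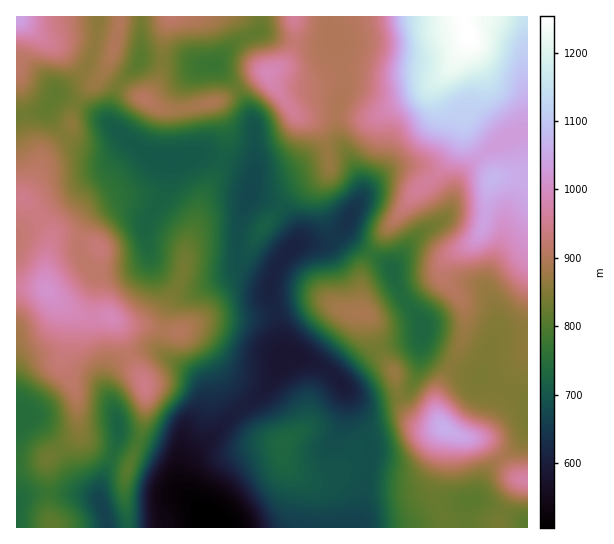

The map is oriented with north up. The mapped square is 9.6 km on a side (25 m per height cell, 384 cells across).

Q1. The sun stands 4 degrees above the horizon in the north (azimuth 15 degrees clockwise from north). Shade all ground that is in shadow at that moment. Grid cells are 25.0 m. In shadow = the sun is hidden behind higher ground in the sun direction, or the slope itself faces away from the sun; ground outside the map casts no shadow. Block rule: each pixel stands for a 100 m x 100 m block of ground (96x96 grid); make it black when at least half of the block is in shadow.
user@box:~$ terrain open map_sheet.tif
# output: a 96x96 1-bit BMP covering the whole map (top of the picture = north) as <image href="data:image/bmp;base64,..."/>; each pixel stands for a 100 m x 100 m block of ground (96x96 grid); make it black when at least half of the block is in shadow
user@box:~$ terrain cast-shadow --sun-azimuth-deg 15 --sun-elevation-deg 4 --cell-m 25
<image width="96" height="96" href="data:image/bmp;base64,Qk2+BAAAAAAAAD4AAAAoAAAAYAAAAGAAAAABAAEAAAAAAIAEAAATCwAAEwsAAAIAAAAAAAAA////AAAAAAAAA/DwP//gAf///P4AA/n4P///g////v4AB/n8P///4f///v9gB//8P///4f/////wf//+f///wf/////4////f///Af/////////////8Af/////////////wAf/////////////gAf/////////////AAf////D///////8AAf///8D+//////4AAf///8Dg//////wAI////8Dg////wfgA/////+Dx////wBAB/////+D/+P//4AAB/////8D/4P//4AAB////+AD/4f//8AAD////wAD/4///8AAD///GAAD/9///8AAP//+AAAD/9///8AAf//8AAAD/9///+AA///4AAAD/9///+AB///4AAAD/9///+AB///4AAAD/5///+AD///4AAAD/5/8f/AD///4AAAD/x/4H/AD///8AAAD/j/wH/AD///4AAAD/j/gH/gD///4AAAD/D/AH/gD///wYAGD+H/AP/gH///g/gPD/P/Af/wH///B/wPD///g//wX///H/wfj///g//x//////4fj///z//x//////4fj/////Hh//////8/z///yAAB////////z///AAAB////////7/4MAAAB////////7/gAAAAB///B/////+AAAAAD//8B/////8AAAAAD//wD/////8AAAAAH//gH/////4AAAAAH/+AH////8gAAAAAH/4AP////8AAAAAAP/4AP////8AAAAAAf/4Af////8AAAAAA//8D//9//8AAAAAA//////9//8AAAAAA//////+//8AAAAAA//////+//4AAAAAA///////f/wAAAAAB///////H/gAAAAAB///////h/gAAAAAB///////w/AAAAAAB///////+AAAAAGAB////////AAAAAPgB////////AAAAAf4B////////gAAAA/8B////////gAAAB//B////////hAAAD//h////////zgAAD//x////////zgAAH//5////////wAAAH//9////////gAAAH///////////AAAAH///////////AAAAH//////z////AAAAP//////j////gAAAP//////j////wAAAP//////j////4AAAP//////z////8AAAf//////3////+AAA///////3////+AAB///////3/////DwB///////D/////j8B//////8Ah////j+D//////wAA////z/D//g///gAA//////j/+AB//gAA//////3/4AAH/AAB////j/z/AAAH+AAB///8D/48AAAH8AAB///4D/4AABwH8AAA/h/4D/4AAD+P4AAA/A/4D/8CAH/vgAAA/Af4D/4CH//2AAAA/AH4D/4AH//wAAAA/4D4D/wAH//4AAAB/+DwD/AAH//4AAAB/+AAD8AAH//8BgAB/+AAD4AAH//+DwAB/8AADwAAD///H4AB/wAAHgAAD///P4AB/gAAHAAAD///P4AB/AAAAAAABgAAHwAA/AAAA="/>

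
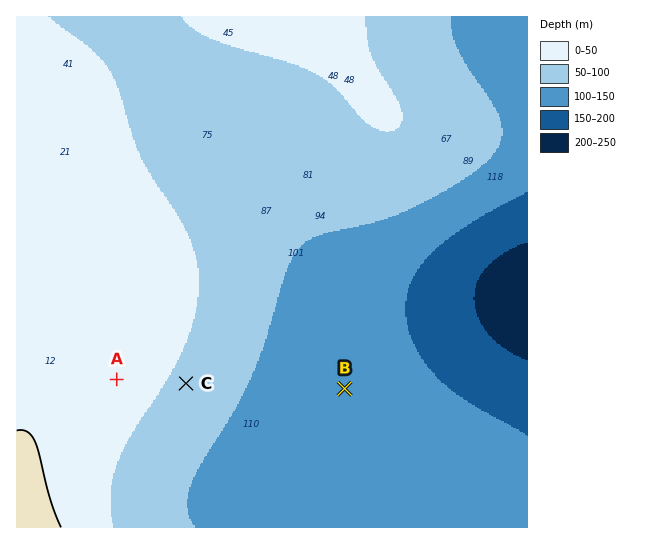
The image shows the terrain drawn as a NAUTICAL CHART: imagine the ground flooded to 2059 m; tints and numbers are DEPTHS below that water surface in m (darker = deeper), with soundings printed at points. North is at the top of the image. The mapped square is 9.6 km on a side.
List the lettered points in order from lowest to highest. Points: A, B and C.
B C A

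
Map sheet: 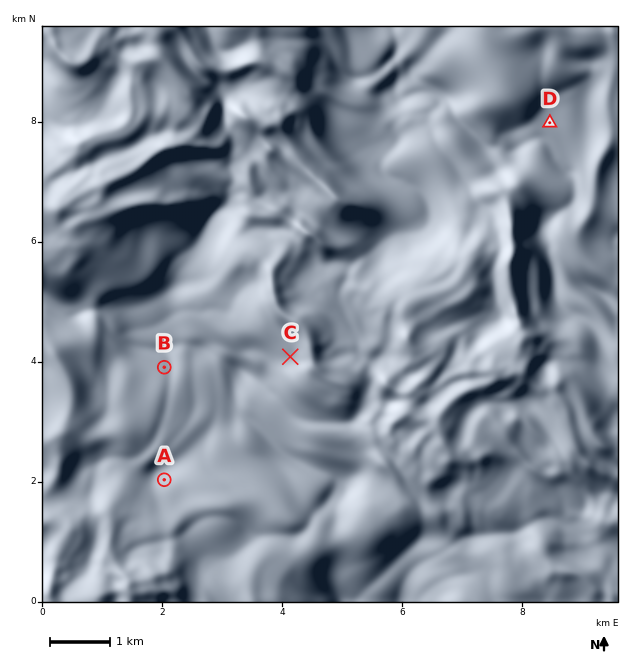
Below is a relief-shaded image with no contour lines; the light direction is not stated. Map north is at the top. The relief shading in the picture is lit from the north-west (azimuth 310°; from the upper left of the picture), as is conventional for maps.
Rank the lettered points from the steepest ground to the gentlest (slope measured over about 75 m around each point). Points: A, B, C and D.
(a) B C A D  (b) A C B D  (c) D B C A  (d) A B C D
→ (b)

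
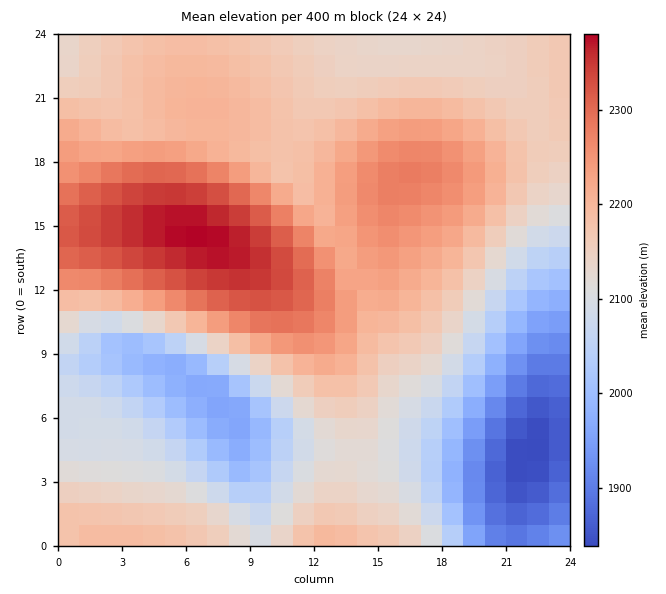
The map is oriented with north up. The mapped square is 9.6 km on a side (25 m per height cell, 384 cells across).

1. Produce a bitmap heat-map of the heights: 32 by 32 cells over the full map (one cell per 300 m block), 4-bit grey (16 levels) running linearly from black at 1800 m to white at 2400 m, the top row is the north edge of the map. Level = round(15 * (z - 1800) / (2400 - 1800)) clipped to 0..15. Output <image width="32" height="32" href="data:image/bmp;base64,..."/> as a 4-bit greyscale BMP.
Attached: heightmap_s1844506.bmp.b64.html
<image width="32" height="32" href="data:image/bmp;base64,Qk12AgAAAAAAAHYAAAAoAAAAIAAAACAAAAABAAQAAAAAAAACAAATCwAAEwsAABAAAAAAAAAAAAAAABEREQAiIiIAMzMzAERERABVVVUAZmZmAHd3dwCIiIgAmZmZAKqqqgC7u7sAzMzMAN3d3QDu7u4A////AJqqqqmZmHiaqqmZiGUzIzOqqqmZmYh4iZmZmYdkMiIjmZmZmYiHZ4mZmIh2VDISIpmIiIiHZmd4iYiIdlQiESKIiIiHdlVWeIiIh3ZTIhESh3d3d2VUVneIiId2VDIREnd3d3ZlRFZniIiHdlQyERJ3d3dmVERVeIiIh3ZUMhESd3d2ZUREVniZmYd3ZUMhEnd3ZlVERWeJmZmIh2VDIiJ3ZlVURFZ4maqpmIh2VDIidmVVRFZ4maq6qZmId1QzI3ZlVVZ4mau7u6qZmYdlQzOHdmeImqvMzMu6qpmIdVQzmIiZqrvM3dzLuqqpmHZURKqqu7zN3d3dy7q6qpiHZVS7zMzd3u7u3cu7u6qph2ZVzN3d7u7u7t3Lu7u6qZh2Zt3d7u7u7u3curu7u6qYh2bd3u7u/u7tzLq7u7u6qYh33d7u7u7u3MurvMy7u6mYiN3d7u7u3cy6q7zMzLu6mYjM3d3d3dy6qqu8zMzLupmYu8zMzMy7qZqrvMzMy7qpmbu7u7u6qqqaqrvMzLu6qZm7qqqqqqqqmaqru7u7qpmZqqqqqqqqqpmaqqu7qqmZmamZqqqqqqqZmZqqqqqZmZmZmaqqqqqpmZmZmZmZmZmZiZmqqqqqqZmZmZmZmZmZmYmZmqqqqpmZmYiIiIiZmZmJmZqqqqmZmZmIiIiJmZmZ"/>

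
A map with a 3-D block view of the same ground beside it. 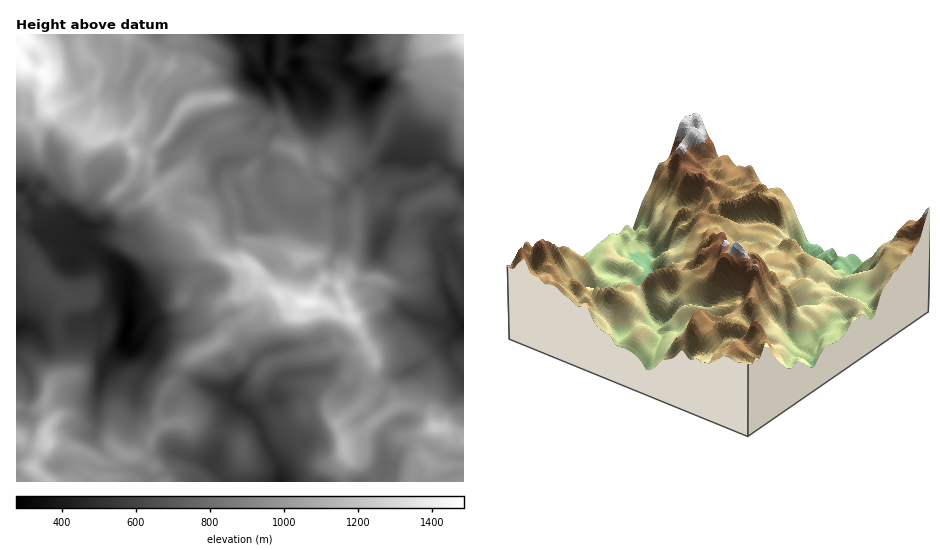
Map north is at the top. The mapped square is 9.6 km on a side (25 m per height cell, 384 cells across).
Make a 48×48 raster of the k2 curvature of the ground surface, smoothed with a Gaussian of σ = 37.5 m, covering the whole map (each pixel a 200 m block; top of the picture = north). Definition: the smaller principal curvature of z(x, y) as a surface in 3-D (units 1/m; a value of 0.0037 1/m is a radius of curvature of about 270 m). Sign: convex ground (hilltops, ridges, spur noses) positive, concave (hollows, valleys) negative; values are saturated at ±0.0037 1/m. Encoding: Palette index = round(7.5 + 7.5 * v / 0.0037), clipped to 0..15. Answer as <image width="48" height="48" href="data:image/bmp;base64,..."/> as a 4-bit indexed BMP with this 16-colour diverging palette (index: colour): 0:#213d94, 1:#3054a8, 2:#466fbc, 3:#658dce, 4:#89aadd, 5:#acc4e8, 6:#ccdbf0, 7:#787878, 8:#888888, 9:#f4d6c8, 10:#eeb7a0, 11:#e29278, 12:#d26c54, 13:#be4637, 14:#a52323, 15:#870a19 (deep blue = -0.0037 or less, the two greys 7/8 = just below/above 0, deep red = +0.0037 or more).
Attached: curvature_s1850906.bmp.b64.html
<image width="48" height="48" href="data:image/bmp;base64,Qk32BAAAAAAAAHYAAAAoAAAAMAAAADAAAAABAAQAAAAAAIAEAAATCwAAEwsAABAAAAAAAAAAlD0hAKhUMAC8b0YAzo1lAN2qiQDoxKwA8NvMAHh4eACIiIgAyNb0AKC37gB4kuIAVGzSADdGvgAjI6UAGQqHAAVmRWR4h3UhZFdzR3d2JmVWdUFVJ3VkJGxQBFYzMQKIR4YzZ5iGNnaXZ4c1J3WHZAQTJEV0N5ZFRCJVaJdyZmWEenlCNXiEIUBqJocxh3RTM1ZUWJhCd2RiiWhBYVcTVqCKVEIIhUOERXdkWJgHh2VDeVYyh1E0ZHCHM0YHZVZ0ZphkV4YIh2ZFVVZQVlW4dDBIdFYGZkZXeJh0V3FYdoU3pBSFAAOXdBMxd4cHiUVVRniGVSN4ZpRWVmE3ZUJ1ZXB1E0UHiDRWRniGUVVERoRoVXgid3RmRlBYVmYEdkRoZWdSM3h0ZVZHZFdyhXdWZIBZZmcSd2Nnl0ECQFd0Z4dmRjZUVYZndXBYeKpAeINWQyNohAiGMiM0aFQyIDZ4YhRWd3dBVoY2ZodmVlCXZmUxNVW1VjJ4JWdkRWZENEVTeJhlNYEFd3eGRVaFVndWKIhTVmZXMkRkVniIdWZAACRWhFmFZYh1SHY2dmdncGVmVCJXhWd2ZUMzIUVWZ3dnNCNXdmdnkEZGeIYkZXdlZmVDNkZVaHZVg2ZnZURHgjdTM2djJXc2aqdVWcZDNSJGUmd3d3dUczdkhiZnMBY0ZUVYFFRXQEd4JFd3iHiVZEZVfHRnSmVFcpp1CUNWJHd3B2h3d3iXVUZ1V2RUSFZIllVAVDRDZnhzF3iHdmiXVkV2ZndTI0dFZURShDR6ZGiAd3iHVEVnRCVmZVVDNEhxIAAjSFJ0BXZhhneGRVZlMVd3ZmQ1h5gRNpYgd1IyeplxdXeEZ3diJod3h2d1ZmAmZ5iUJWUEh4hjZHhUZ3ZFeIZ3d2Z1MCZ2h3ZVJWcTh3dGRXUnd3ZndmZ3ZliFI1Q1ZkRWNXcyZ3dWRkRXd1ERJEZmdnlYJTJFZWZ3RnZERmd0R3dWZSVzR1RnZlRoJkd3ZmZ4VoZWSGRVI2M3QlZmNnY4ZWaHKDd2VmZWRYZnOId3hIBoNpcmkRaFZYZ1Rzd2eHd2NIZoRHh4lQUjdogxhzB3ZERBdGdmeHeIMmVnZCJYhUU1ZXdkFGMzh3dghHZXiFYyZiV2h3dVcmV1RoVnQ2BQV5lhZnlFdEZahmRFh1WFAnWENmUkUmGSE2dUMxVDNINZZohRM0IxWGVxRWd0MrMxBnZnd3U2iKNnd3dlV4Z1aVWAVmmIVBMZMGZmd3hGhnVXiXRnVnZlZ1ZQV3hWhWUDchZ3ZVZhRmVXiINYZmVUaHU2RFZlUmhAVjFHiGKGd0ZWZ3NYZWZ1VnCMdFOFhEhEB2UgA2dUhUZWZmNYdWeHV2B2dmJGZUdGB5Z3Y1dgcVdVd1NXdmiIVkB0I1RTZFVWUFd5t2cicHY1eGMndWh2VmJIVCWTUzVFZiACRFQFBGJWZ0MBM1d4c4RplBRVVgdFVWZkVTAyQ0aIYxRAOZd2VpUpkyZmVzODtHWmZjNCkid1QWdJE0Z2VHAGcFh1ZkNldYc0iBZBckZ4U5dIRoZDNTJngHdGVUVlIjV4hSlAgldmYHV6VIiGV1h2YHZGSHZEiHZ2VFdRhAV4cVRocnh1WA=="/>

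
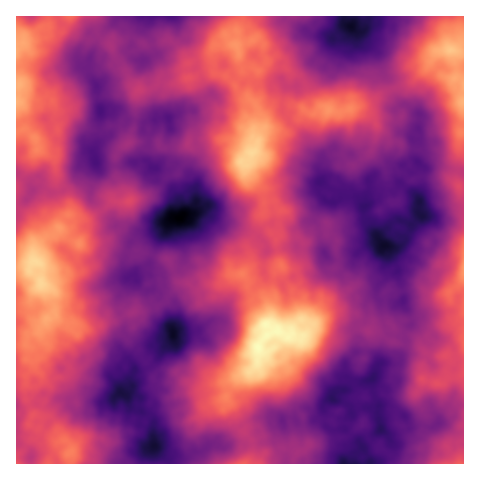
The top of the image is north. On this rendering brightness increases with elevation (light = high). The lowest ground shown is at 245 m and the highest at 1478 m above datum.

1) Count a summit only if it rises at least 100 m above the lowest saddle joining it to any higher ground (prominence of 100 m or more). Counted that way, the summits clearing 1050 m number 7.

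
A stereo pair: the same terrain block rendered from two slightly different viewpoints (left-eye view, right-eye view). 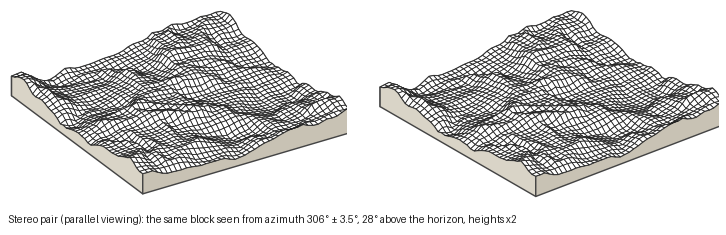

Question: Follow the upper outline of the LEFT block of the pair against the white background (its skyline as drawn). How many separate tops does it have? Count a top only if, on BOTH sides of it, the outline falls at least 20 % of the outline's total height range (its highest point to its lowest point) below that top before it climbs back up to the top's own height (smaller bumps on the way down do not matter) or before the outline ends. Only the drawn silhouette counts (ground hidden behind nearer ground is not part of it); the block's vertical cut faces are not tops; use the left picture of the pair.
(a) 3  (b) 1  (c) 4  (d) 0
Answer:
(b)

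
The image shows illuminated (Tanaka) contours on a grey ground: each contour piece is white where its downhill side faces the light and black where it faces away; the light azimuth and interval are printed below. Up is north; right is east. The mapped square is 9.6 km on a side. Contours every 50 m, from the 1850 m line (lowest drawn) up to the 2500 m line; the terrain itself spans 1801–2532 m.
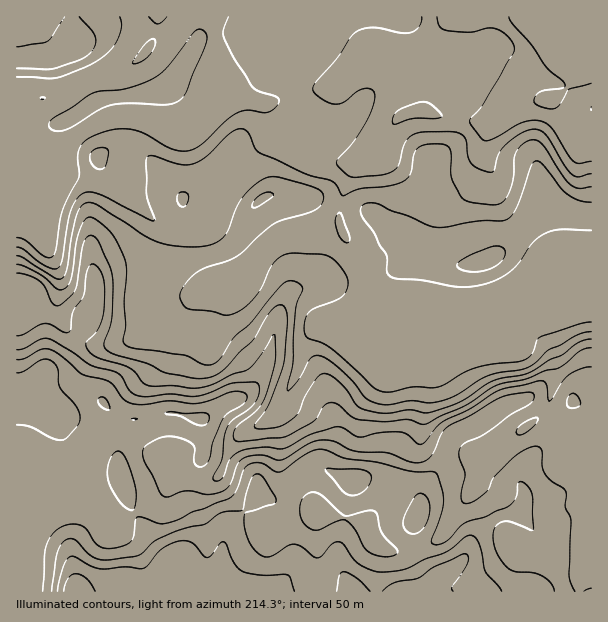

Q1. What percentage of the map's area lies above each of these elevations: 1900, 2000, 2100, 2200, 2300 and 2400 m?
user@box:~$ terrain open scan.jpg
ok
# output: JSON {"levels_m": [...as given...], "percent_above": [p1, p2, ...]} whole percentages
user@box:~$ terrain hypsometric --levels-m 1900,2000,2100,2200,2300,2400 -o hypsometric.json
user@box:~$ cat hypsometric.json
{"levels_m": [1900, 2000, 2100, 2200, 2300, 2400], "percent_above": [96, 72, 44, 36, 26, 7]}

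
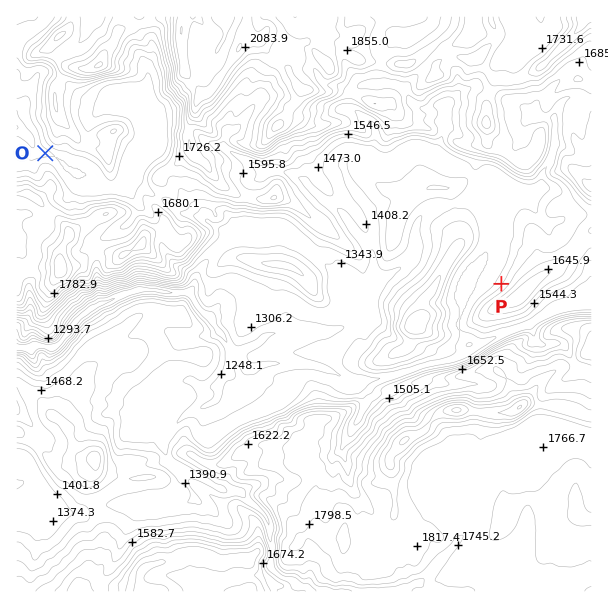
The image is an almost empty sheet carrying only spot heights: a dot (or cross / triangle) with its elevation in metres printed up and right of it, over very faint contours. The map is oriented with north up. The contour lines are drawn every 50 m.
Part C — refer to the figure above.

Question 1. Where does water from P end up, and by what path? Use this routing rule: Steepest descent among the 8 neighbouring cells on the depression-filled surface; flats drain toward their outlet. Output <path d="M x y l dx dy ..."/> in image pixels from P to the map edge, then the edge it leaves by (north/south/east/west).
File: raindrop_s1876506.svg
<path d="M501 284l-15-15-3 0-24 24 0 37 6 8 8 0 3 3 3 0-2 6-4 4-11 6-3 0-6 3-4 0-2 2-7 0-2 1-4 0-2 2-7 0-2 1-7 2-9 4-5 0-1 2-9 1-2 2-13 1-2 2-21 0-1-2-8 0-21-10-3 0-1-2-6 0-2-1-10 0-2-2-31 0-2 2-6 0-6 3-7 0-5-5-3-6-12-12-6-12-25-27-3-7-5-5-3-1-19 0-2-2-7 0-2-1-21 0-4 3-5 0-18 9-3 0-1 1-3 0-6 3-5 5-1 0-5 4-1 0-15 15-5 9-7 8-12 0-2-2-4 0-3 3-18 0"/>
exit: west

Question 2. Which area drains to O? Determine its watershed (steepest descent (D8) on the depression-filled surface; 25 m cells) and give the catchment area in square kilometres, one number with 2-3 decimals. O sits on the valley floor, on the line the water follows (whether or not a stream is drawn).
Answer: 7.157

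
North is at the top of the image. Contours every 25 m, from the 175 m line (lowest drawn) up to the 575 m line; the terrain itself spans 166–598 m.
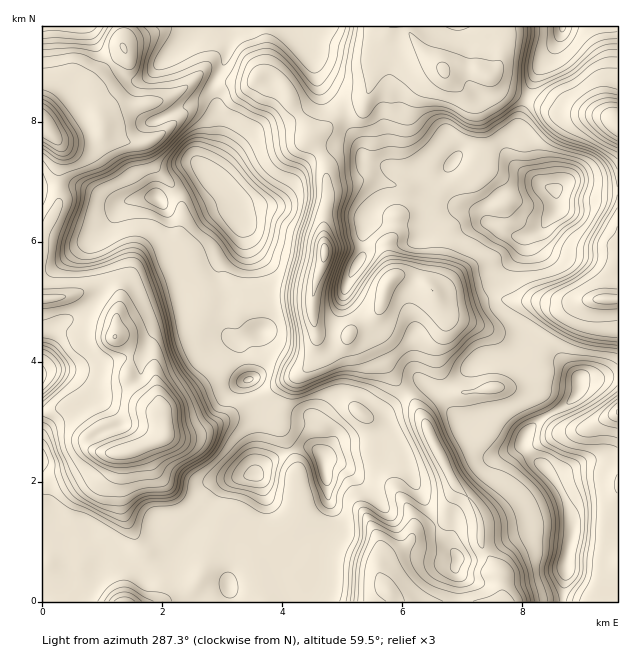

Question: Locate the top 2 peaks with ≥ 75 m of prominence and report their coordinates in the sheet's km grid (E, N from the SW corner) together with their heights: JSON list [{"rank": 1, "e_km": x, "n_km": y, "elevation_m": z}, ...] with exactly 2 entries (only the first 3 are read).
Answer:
[{"rank": 1, "e_km": 2.04, "n_km": 2.76, "elevation_m": 592}, {"rank": 2, "e_km": 4.71, "n_km": 5.84, "elevation_m": 561}]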